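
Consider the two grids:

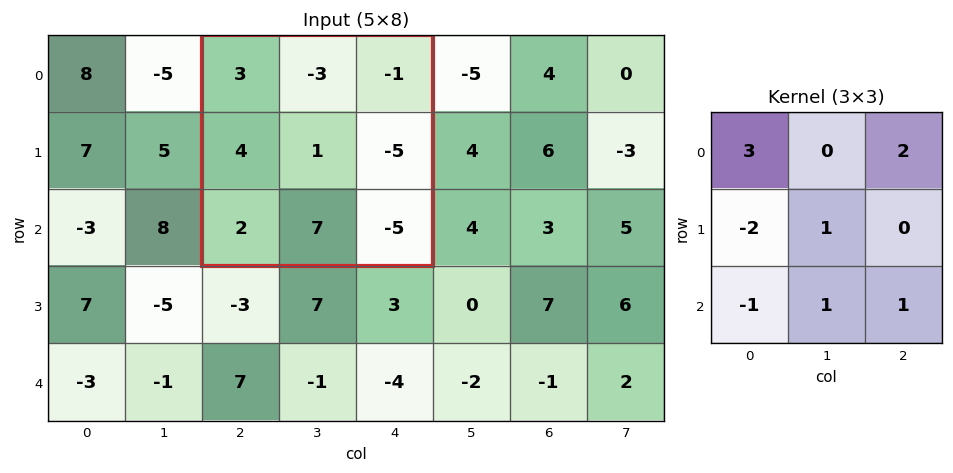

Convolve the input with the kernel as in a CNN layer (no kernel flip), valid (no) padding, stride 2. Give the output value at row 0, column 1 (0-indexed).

The receptive field on the input at this output position is [3 -3 -1 / 4 1 -5 / 2 7 -5]. Elementwise product with the kernel and sum: 3·3 + -1·2 + 4·-2 + 1·1 + 2·-1 + 7·1 + -5·1.

0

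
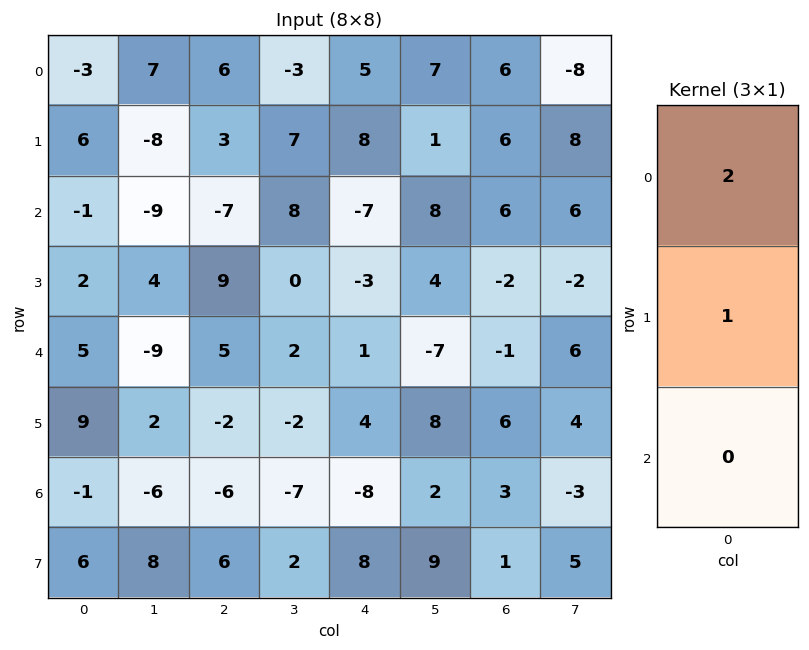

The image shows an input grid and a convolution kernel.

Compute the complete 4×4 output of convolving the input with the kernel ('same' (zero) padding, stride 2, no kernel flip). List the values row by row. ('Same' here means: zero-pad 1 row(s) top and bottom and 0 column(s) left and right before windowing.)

Output[0,0]: The receptive field on the zero-padded input at this output position is [0 / -3 / 6]. Elementwise product with the kernel and sum: 0·2 + -3·1.
Output[0,1]: The receptive field on the zero-padded input at this output position is [0 / 6 / 3]. Elementwise product with the kernel and sum: 0·2 + 6·1.

-3 6 5 6
11 -1 9 18
9 23 -5 -5
17 -10 0 15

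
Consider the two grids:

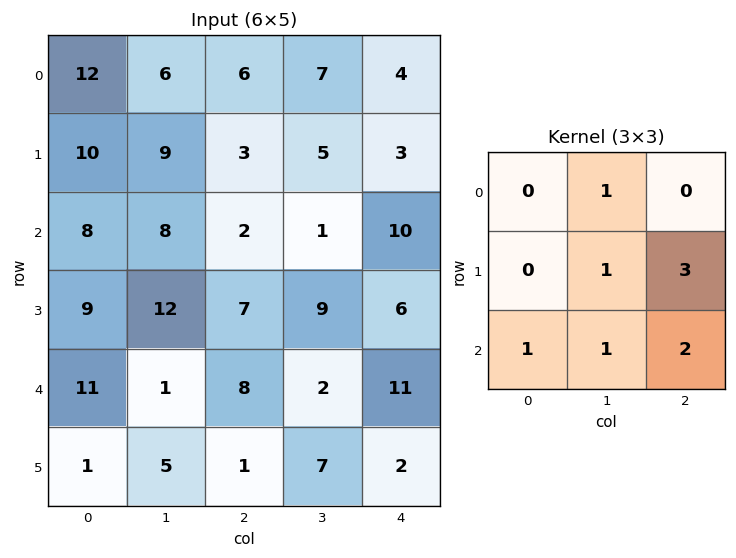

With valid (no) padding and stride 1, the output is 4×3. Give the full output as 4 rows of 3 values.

44 36 44
58 45 64
69 49 60
45 41 56

Output[0,0]: The receptive field on the input at this output position is [12 6 6 / 10 9 3 / 8 8 2]. Elementwise product with the kernel and sum: 6·1 + 9·1 + 3·3 + 8·1 + 8·1 + 2·2.
Output[0,1]: The receptive field on the input at this output position is [6 6 7 / 9 3 5 / 8 2 1]. Elementwise product with the kernel and sum: 6·1 + 3·1 + 5·3 + 8·1 + 2·1 + 1·2.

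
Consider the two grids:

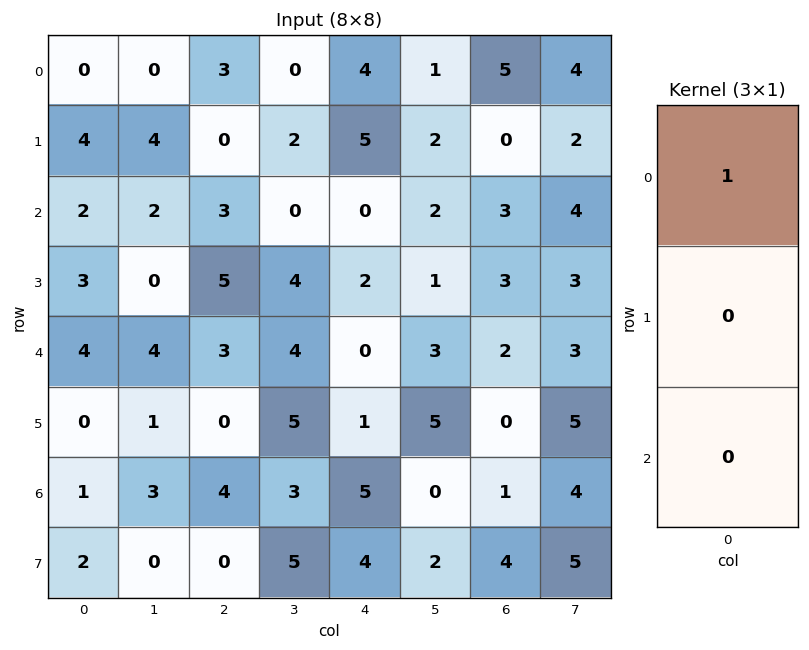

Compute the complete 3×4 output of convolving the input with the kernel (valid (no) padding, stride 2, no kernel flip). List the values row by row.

Output[0,0]: The receptive field on the input at this output position is [0 / 4 / 2]. Elementwise product with the kernel and sum: 0·1.
Output[0,1]: The receptive field on the input at this output position is [3 / 0 / 3]. Elementwise product with the kernel and sum: 3·1.

0 3 4 5
2 3 0 3
4 3 0 2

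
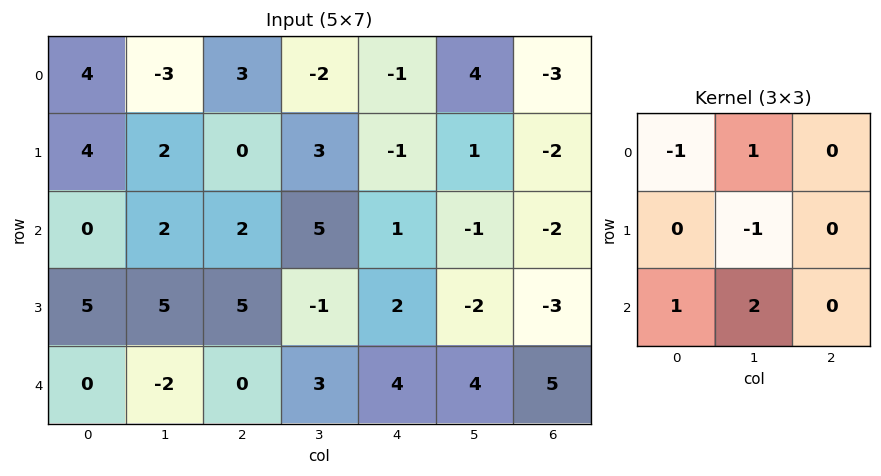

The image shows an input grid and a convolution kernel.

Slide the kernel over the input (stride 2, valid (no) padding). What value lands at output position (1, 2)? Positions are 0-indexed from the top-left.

12

The receptive field on the input at this output position is [1 -1 -2 / 2 -2 -3 / 4 4 5]. Elementwise product with the kernel and sum: 1·-1 + -1·1 + -2·-1 + 4·1 + 4·2.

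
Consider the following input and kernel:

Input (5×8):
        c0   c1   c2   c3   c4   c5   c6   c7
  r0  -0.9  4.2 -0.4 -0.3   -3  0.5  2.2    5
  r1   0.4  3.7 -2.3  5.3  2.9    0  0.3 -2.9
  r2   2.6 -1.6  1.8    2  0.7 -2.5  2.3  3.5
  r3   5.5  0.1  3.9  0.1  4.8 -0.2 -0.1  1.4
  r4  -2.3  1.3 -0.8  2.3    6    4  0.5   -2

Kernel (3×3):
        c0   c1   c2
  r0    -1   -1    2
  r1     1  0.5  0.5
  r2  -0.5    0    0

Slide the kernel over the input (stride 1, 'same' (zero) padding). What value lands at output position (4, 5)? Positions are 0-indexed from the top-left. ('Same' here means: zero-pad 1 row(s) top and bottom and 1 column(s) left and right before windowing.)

3.45

The receptive field on the zero-padded input at this output position is [4.8 -0.2 -0.1 / 6 4 0.5 / 0 0 0]. Elementwise product with the kernel and sum: 4.8·-1 + -0.2·-1 + -0.1·2 + 6·1 + 4·0.5 + 0.5·0.5 + 0·-0.5.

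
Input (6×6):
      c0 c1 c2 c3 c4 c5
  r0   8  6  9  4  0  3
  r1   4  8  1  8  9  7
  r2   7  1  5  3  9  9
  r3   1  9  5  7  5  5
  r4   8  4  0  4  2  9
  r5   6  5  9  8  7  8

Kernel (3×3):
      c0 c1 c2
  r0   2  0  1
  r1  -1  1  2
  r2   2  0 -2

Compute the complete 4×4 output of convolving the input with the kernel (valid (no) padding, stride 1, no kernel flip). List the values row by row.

35 21 35 14
5 38 27 51
53 15 27 13
-3 23 27 35

Output[0,0]: The receptive field on the input at this output position is [8 6 9 / 4 8 1 / 7 1 5]. Elementwise product with the kernel and sum: 8·2 + 9·1 + 4·-1 + 8·1 + 1·2 + 7·2 + 5·-2.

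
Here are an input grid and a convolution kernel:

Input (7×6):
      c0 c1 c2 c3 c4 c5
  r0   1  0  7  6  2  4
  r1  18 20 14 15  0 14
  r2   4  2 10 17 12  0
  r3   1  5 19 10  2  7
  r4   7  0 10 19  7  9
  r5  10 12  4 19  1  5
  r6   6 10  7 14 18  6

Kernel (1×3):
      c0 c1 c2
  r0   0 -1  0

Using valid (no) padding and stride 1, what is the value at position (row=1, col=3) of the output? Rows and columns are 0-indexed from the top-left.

0

The receptive field on the input at this output position is [15 0 14]. Elementwise product with the kernel and sum: 0·-1.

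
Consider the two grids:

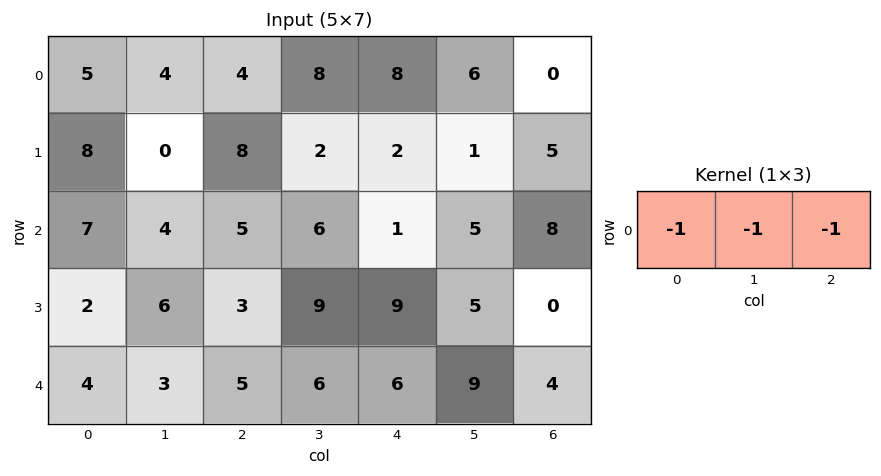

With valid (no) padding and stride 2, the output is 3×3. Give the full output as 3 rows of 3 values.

-13 -20 -14
-16 -12 -14
-12 -17 -19

Output[0,0]: The receptive field on the input at this output position is [5 4 4]. Elementwise product with the kernel and sum: 5·-1 + 4·-1 + 4·-1.
Output[0,1]: The receptive field on the input at this output position is [4 8 8]. Elementwise product with the kernel and sum: 4·-1 + 8·-1 + 8·-1.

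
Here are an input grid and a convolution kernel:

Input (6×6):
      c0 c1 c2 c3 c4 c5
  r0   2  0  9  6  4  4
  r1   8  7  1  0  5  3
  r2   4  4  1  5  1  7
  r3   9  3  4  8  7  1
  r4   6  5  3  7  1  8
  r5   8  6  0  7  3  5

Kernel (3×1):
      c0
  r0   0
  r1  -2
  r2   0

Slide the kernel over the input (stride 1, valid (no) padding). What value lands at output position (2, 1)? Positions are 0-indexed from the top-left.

The receptive field on the input at this output position is [4 / 3 / 5]. Elementwise product with the kernel and sum: 3·-2.

-6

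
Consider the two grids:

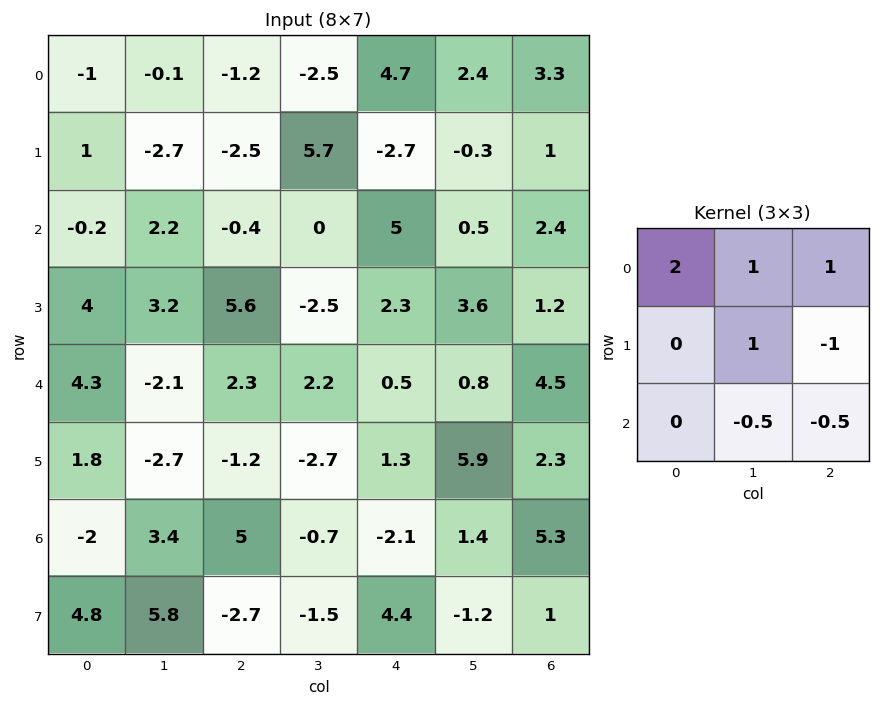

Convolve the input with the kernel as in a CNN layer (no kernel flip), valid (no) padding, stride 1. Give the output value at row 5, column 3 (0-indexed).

-3.3

The receptive field on the input at this output position is [-2.7 1.3 5.9 / -0.7 -2.1 1.4 / -1.5 4.4 -1.2]. Elementwise product with the kernel and sum: -2.7·2 + 1.3·1 + 5.9·1 + -2.1·1 + 1.4·-1 + 4.4·-0.5 + -1.2·-0.5.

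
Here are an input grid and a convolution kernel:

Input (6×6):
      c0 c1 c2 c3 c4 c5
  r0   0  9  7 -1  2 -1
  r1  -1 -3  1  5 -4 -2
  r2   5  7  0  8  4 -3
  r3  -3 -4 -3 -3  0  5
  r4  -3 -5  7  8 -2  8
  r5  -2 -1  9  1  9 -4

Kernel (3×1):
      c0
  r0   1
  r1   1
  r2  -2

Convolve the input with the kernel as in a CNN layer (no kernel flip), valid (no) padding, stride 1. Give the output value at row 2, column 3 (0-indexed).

-11

The receptive field on the input at this output position is [8 / -3 / 8]. Elementwise product with the kernel and sum: 8·1 + -3·1 + 8·-2.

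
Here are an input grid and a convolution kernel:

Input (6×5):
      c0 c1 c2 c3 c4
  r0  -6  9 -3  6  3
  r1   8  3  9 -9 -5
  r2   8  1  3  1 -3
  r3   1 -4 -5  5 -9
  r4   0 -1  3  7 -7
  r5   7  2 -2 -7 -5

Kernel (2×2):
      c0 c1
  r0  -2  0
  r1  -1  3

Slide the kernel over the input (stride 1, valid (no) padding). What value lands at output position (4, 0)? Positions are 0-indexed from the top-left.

-1

The receptive field on the input at this output position is [0 -1 / 7 2]. Elementwise product with the kernel and sum: 0·-2 + 7·-1 + 2·3.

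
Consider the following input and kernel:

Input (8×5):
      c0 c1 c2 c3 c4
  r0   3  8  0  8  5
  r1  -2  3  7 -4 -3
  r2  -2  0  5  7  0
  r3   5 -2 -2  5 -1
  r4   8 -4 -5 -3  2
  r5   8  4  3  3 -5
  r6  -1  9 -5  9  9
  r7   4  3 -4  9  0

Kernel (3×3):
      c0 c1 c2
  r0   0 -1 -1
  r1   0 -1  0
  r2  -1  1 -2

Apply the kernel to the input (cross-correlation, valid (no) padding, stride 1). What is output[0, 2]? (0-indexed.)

The receptive field on the input at this output position is [0 8 5 / 7 -4 -3 / 5 7 0]. Elementwise product with the kernel and sum: 8·-1 + 5·-1 + -4·-1 + 5·-1 + 7·1 + 0·-2.

-7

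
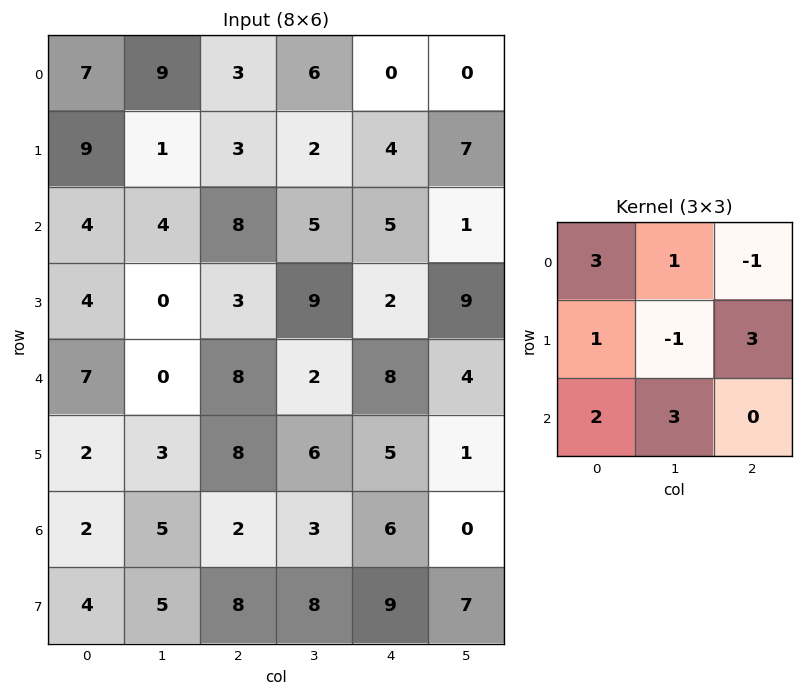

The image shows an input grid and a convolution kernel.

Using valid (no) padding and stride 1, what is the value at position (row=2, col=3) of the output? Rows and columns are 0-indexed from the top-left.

81

The receptive field on the input at this output position is [5 5 1 / 9 2 9 / 2 8 4]. Elementwise product with the kernel and sum: 5·3 + 5·1 + 1·-1 + 9·1 + 2·-1 + 9·3 + 2·2 + 8·3.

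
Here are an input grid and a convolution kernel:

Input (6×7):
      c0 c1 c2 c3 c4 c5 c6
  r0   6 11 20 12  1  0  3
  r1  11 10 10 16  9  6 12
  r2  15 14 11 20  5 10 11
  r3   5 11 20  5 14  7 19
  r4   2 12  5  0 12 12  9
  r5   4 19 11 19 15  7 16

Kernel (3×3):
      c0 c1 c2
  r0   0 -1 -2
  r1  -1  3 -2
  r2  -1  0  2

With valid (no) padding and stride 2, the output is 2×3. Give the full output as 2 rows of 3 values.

Output[0,0]: The receptive field on the input at this output position is [6 11 20 / 11 10 10 / 15 14 11]. Elementwise product with the kernel and sum: 11·-1 + 20·-2 + 11·-1 + 10·3 + 10·-2 + 15·-1 + 11·2.
Output[0,1]: The receptive field on the input at this output position is [20 12 1 / 10 16 9 / 11 20 5]. Elementwise product with the kernel and sum: 12·-1 + 1·-2 + 10·-1 + 16·3 + 9·-2 + 11·-1 + 5·2.

-45 5 -4
-40 -44 -57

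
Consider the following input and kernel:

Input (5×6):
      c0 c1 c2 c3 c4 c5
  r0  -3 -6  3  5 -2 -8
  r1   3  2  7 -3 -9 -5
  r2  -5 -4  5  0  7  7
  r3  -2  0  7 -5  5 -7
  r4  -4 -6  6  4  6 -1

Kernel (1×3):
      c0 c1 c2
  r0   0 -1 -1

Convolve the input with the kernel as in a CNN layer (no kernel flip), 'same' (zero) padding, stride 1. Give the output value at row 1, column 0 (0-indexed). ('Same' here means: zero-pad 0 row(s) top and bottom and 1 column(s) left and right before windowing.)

-5

The receptive field on the zero-padded input at this output position is [0 3 2]. Elementwise product with the kernel and sum: 3·-1 + 2·-1.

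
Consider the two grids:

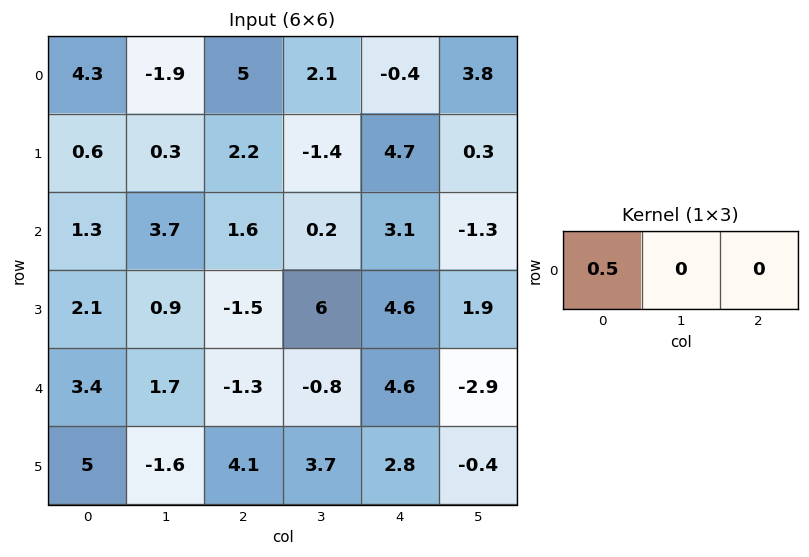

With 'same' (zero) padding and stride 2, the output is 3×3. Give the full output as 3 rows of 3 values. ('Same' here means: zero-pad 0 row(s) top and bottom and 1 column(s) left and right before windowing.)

0 -0.95 1.05
0 1.85 0.1
0 0.85 -0.4

Output[0,0]: The receptive field on the zero-padded input at this output position is [0 4.3 -1.9]. Elementwise product with the kernel and sum: 0·0.5.
Output[0,1]: The receptive field on the zero-padded input at this output position is [-1.9 5 2.1]. Elementwise product with the kernel and sum: -1.9·0.5.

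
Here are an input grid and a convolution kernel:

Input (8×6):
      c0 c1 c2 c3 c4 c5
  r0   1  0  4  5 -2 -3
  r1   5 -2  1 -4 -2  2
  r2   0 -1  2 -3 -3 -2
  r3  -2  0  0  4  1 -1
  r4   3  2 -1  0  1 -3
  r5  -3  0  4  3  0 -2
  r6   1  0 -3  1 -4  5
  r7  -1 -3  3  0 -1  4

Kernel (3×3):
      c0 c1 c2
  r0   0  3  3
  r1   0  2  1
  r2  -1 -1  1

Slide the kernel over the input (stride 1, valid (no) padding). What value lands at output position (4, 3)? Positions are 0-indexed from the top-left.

0

The receptive field on the input at this output position is [0 1 -3 / 3 0 -2 / 1 -4 5]. Elementwise product with the kernel and sum: 1·3 + -3·3 + 0·2 + -2·1 + 1·-1 + -4·-1 + 5·1.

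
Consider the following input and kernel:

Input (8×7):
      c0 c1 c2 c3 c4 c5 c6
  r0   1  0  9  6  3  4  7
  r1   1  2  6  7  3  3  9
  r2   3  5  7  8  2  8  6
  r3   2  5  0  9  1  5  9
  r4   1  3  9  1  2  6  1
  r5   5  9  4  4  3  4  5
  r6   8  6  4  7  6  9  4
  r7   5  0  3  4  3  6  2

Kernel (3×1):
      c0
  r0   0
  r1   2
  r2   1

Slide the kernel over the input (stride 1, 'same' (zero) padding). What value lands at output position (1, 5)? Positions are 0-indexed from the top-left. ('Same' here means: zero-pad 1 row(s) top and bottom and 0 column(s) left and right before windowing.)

14

The receptive field on the zero-padded input at this output position is [4 / 3 / 8]. Elementwise product with the kernel and sum: 3·2 + 8·1.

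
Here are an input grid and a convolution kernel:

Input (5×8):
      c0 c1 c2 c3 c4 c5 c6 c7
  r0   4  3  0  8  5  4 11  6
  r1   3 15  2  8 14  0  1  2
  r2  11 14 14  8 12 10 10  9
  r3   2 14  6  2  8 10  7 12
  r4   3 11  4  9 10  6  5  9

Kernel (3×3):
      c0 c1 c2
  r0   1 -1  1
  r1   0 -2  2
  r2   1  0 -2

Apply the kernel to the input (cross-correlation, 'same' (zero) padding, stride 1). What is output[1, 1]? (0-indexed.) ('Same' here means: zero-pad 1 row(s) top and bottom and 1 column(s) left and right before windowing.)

-42

The receptive field on the zero-padded input at this output position is [4 3 0 / 3 15 2 / 11 14 14]. Elementwise product with the kernel and sum: 4·1 + 3·-1 + 0·1 + 15·-2 + 2·2 + 11·1 + 14·-2.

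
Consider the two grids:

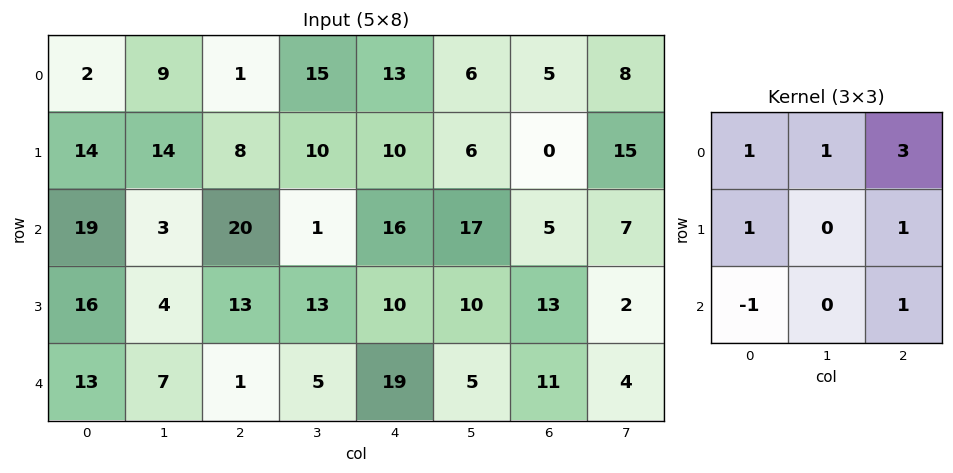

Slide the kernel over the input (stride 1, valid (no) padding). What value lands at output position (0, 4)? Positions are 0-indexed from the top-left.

33

The receptive field on the input at this output position is [13 6 5 / 10 6 0 / 16 17 5]. Elementwise product with the kernel and sum: 13·1 + 6·1 + 5·3 + 10·1 + 0·1 + 16·-1 + 5·1.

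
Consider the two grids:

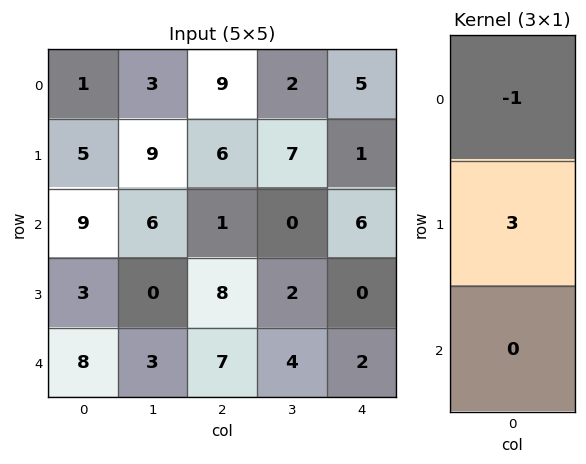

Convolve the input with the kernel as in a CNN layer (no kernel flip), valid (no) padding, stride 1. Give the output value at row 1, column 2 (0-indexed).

-3

The receptive field on the input at this output position is [6 / 1 / 8]. Elementwise product with the kernel and sum: 6·-1 + 1·3.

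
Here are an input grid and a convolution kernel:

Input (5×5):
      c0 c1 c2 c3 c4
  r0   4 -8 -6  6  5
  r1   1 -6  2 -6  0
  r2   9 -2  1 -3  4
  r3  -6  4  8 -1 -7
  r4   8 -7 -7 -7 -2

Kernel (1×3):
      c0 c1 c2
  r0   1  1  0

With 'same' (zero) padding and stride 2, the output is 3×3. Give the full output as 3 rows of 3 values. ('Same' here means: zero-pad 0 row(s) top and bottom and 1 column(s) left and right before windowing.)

4 -14 11
9 -1 1
8 -14 -9

Output[0,0]: The receptive field on the zero-padded input at this output position is [0 4 -8]. Elementwise product with the kernel and sum: 0·1 + 4·1.
Output[0,1]: The receptive field on the zero-padded input at this output position is [-8 -6 6]. Elementwise product with the kernel and sum: -8·1 + -6·1.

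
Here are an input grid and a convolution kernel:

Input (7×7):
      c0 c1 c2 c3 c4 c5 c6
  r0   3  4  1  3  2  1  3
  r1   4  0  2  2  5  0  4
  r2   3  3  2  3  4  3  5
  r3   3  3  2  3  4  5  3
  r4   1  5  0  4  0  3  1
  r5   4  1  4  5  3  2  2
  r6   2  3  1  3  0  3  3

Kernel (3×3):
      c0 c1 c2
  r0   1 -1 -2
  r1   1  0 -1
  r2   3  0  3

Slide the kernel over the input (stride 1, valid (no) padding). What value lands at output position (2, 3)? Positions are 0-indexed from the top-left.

The receptive field on the input at this output position is [3 4 3 / 3 4 5 / 4 0 3]. Elementwise product with the kernel and sum: 3·1 + 4·-1 + 3·-2 + 3·1 + 5·-1 + 4·3 + 3·3.

12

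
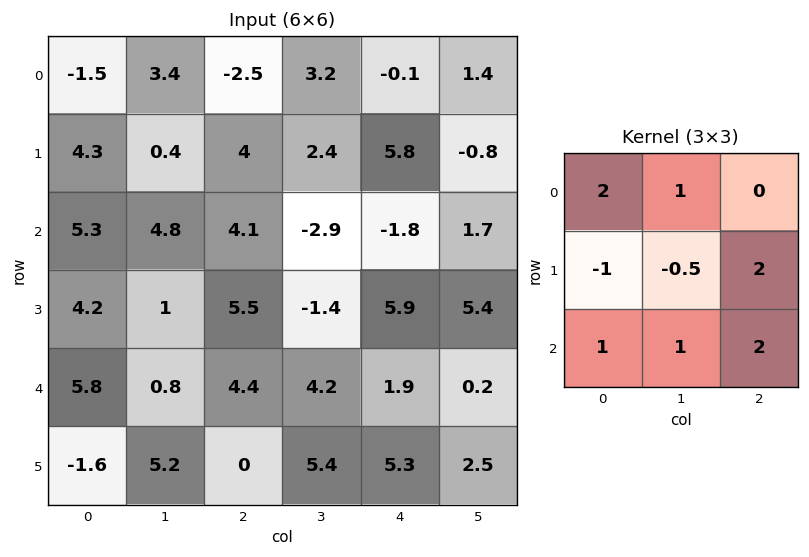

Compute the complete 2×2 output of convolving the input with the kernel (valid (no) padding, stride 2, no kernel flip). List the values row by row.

22.2 2.2
37.1 24.7

Output[0,0]: The receptive field on the input at this output position is [-1.5 3.4 -2.5 / 4.3 0.4 4 / 5.3 4.8 4.1]. Elementwise product with the kernel and sum: -1.5·2 + 3.4·1 + 4.3·-1 + 0.4·-0.5 + 4·2 + 5.3·1 + 4.8·1 + 4.1·2.
Output[0,1]: The receptive field on the input at this output position is [-2.5 3.2 -0.1 / 4 2.4 5.8 / 4.1 -2.9 -1.8]. Elementwise product with the kernel and sum: -2.5·2 + 3.2·1 + 4·-1 + 2.4·-0.5 + 5.8·2 + 4.1·1 + -2.9·1 + -1.8·2.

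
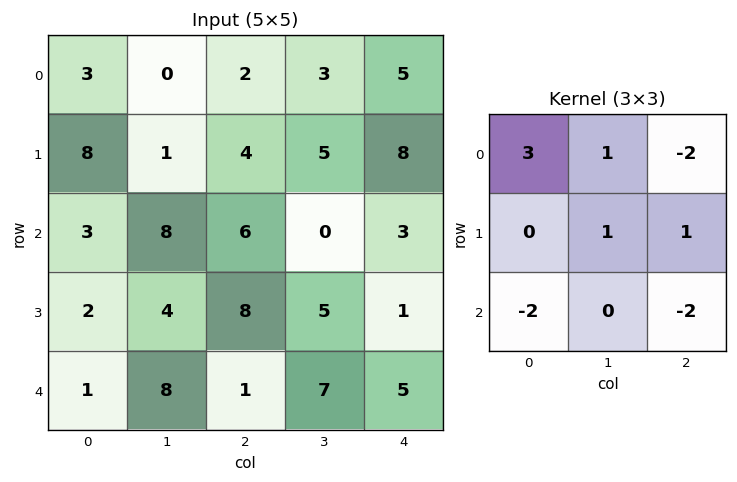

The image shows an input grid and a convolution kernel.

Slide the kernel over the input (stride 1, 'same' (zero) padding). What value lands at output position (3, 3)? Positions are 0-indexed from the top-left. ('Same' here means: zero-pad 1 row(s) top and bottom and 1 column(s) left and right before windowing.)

6

The receptive field on the zero-padded input at this output position is [6 0 3 / 8 5 1 / 1 7 5]. Elementwise product with the kernel and sum: 6·3 + 0·1 + 3·-2 + 5·1 + 1·1 + 1·-2 + 5·-2.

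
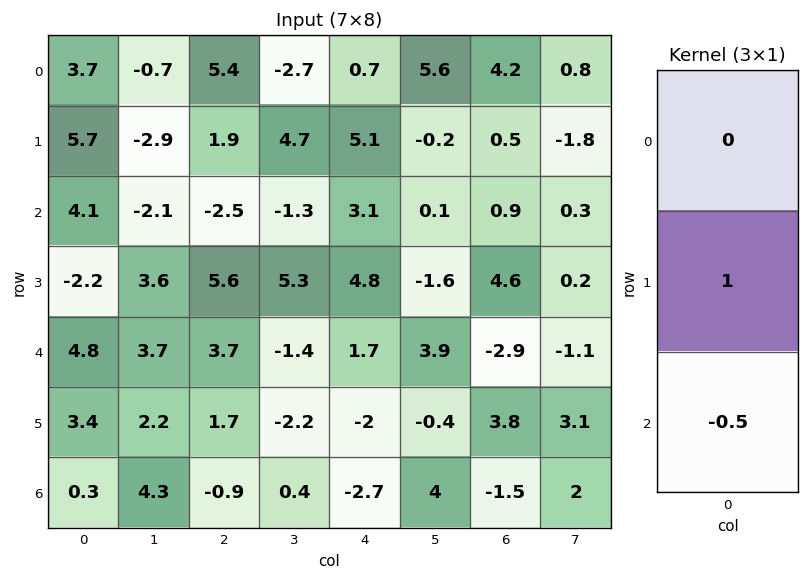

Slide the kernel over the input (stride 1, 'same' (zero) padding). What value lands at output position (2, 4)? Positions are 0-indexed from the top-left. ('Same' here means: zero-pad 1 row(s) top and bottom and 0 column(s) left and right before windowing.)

0.7

The receptive field on the zero-padded input at this output position is [5.1 / 3.1 / 4.8]. Elementwise product with the kernel and sum: 3.1·1 + 4.8·-0.5.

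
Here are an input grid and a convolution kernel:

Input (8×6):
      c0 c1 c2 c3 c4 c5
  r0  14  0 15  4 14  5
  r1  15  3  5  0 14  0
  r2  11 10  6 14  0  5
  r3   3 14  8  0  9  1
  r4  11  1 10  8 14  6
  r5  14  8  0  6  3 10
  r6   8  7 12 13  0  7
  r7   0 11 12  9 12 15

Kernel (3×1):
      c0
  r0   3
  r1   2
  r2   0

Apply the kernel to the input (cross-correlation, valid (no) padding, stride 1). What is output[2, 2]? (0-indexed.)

The receptive field on the input at this output position is [6 / 8 / 10]. Elementwise product with the kernel and sum: 6·3 + 8·2.

34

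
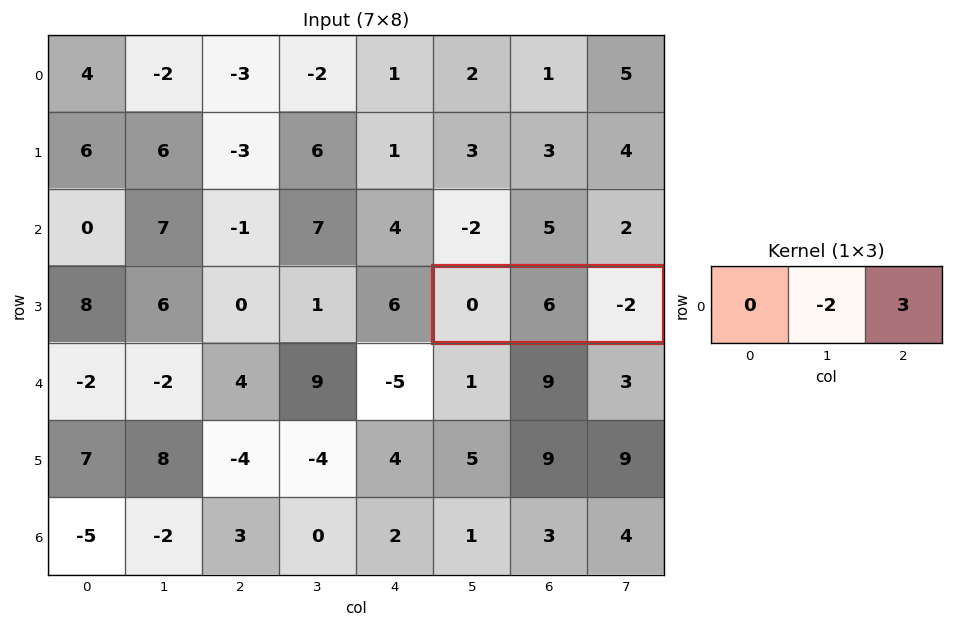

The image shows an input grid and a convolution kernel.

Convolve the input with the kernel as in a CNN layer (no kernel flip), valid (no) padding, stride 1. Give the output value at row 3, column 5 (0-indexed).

The receptive field on the input at this output position is [0 6 -2]. Elementwise product with the kernel and sum: 6·-2 + -2·3.

-18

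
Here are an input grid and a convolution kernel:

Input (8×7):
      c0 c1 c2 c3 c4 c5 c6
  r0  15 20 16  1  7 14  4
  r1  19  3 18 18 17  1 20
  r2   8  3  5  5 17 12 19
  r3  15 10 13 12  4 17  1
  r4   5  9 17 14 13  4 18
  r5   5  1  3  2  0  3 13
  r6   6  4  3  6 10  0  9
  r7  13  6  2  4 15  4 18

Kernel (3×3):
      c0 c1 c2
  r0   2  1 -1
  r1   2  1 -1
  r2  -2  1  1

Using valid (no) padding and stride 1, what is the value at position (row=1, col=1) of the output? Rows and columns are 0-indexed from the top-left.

17

The receptive field on the input at this output position is [3 18 18 / 3 5 5 / 10 13 12]. Elementwise product with the kernel and sum: 3·2 + 18·1 + 18·-1 + 3·2 + 5·1 + 5·-1 + 10·-2 + 13·1 + 12·1.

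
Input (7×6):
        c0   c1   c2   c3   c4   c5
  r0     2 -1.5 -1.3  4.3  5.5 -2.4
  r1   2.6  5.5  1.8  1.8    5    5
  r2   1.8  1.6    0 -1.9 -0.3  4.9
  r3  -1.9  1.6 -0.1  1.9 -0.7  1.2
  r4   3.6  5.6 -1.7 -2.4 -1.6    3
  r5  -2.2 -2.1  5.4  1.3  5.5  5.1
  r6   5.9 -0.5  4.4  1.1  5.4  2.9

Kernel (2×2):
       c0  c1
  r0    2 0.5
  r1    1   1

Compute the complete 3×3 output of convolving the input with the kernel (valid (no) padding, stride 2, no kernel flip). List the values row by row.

Output[0,0]: The receptive field on the input at this output position is [2 -1.5 / 2.6 5.5]. Elementwise product with the kernel and sum: 2·2 + -1.5·0.5 + 2.6·1 + 5.5·1.

11.35 3.15 19.8
4.1 0.85 2.35
5.7 2.1 8.9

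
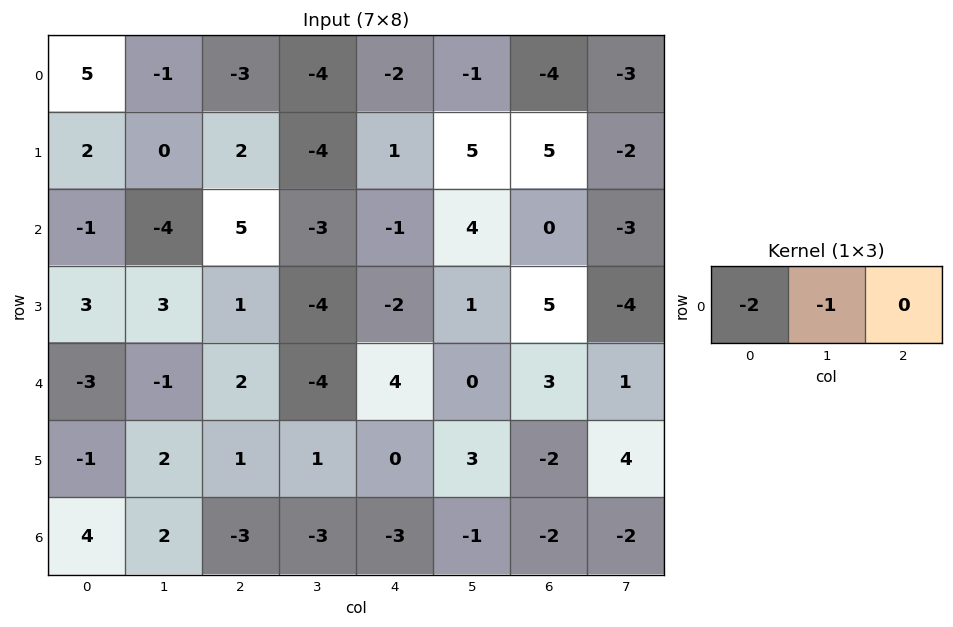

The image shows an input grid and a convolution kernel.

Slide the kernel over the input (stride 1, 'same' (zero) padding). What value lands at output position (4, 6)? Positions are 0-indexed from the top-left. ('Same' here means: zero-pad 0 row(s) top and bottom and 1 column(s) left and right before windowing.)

-3

The receptive field on the zero-padded input at this output position is [0 3 1]. Elementwise product with the kernel and sum: 0·-2 + 3·-1.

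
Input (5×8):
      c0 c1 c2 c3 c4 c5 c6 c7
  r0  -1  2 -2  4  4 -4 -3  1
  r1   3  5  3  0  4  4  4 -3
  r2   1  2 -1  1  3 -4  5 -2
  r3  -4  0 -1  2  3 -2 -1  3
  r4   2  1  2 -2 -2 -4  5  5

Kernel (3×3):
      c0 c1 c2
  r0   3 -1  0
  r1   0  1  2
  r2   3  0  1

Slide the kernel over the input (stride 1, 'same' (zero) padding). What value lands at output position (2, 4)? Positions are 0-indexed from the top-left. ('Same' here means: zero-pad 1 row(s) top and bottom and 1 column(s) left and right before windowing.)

-5

The receptive field on the zero-padded input at this output position is [0 4 4 / 1 3 -4 / 2 3 -2]. Elementwise product with the kernel and sum: 0·3 + 4·-1 + 3·1 + -4·2 + 2·3 + -2·1.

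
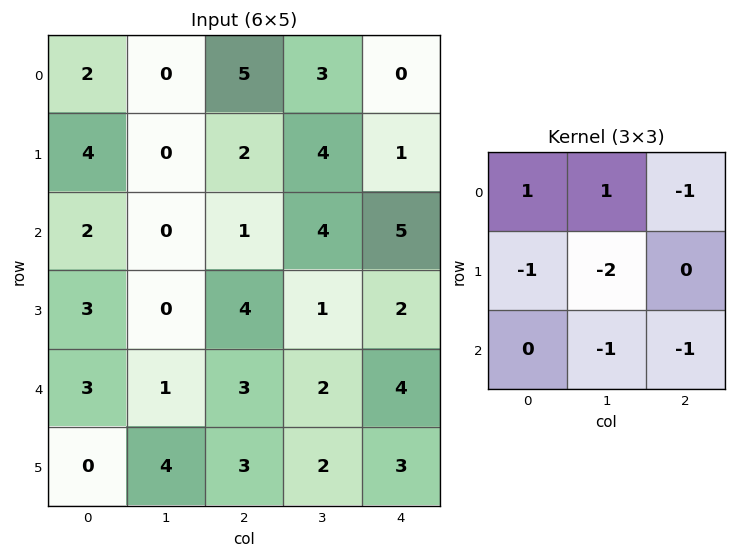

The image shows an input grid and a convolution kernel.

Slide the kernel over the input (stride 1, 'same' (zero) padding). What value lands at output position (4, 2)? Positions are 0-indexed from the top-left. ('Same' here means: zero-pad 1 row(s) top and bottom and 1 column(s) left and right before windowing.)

-9

The receptive field on the zero-padded input at this output position is [0 4 1 / 1 3 2 / 4 3 2]. Elementwise product with the kernel and sum: 0·1 + 4·1 + 1·-1 + 1·-1 + 3·-2 + 3·-1 + 2·-1.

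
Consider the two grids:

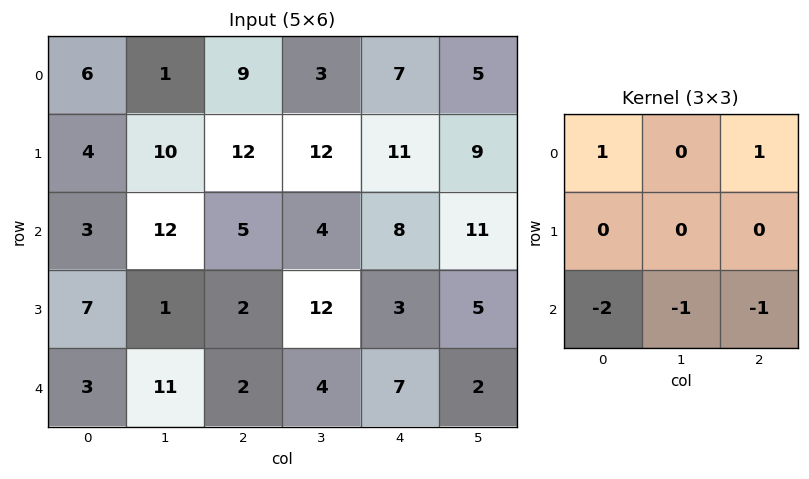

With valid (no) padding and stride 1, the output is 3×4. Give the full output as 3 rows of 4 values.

Output[0,0]: The receptive field on the input at this output position is [6 1 9 / 4 10 12 / 3 12 5]. Elementwise product with the kernel and sum: 6·1 + 9·1 + 3·-2 + 12·-1 + 5·-1.

-8 -29 -6 -19
-1 6 4 -11
-11 -12 -2 -2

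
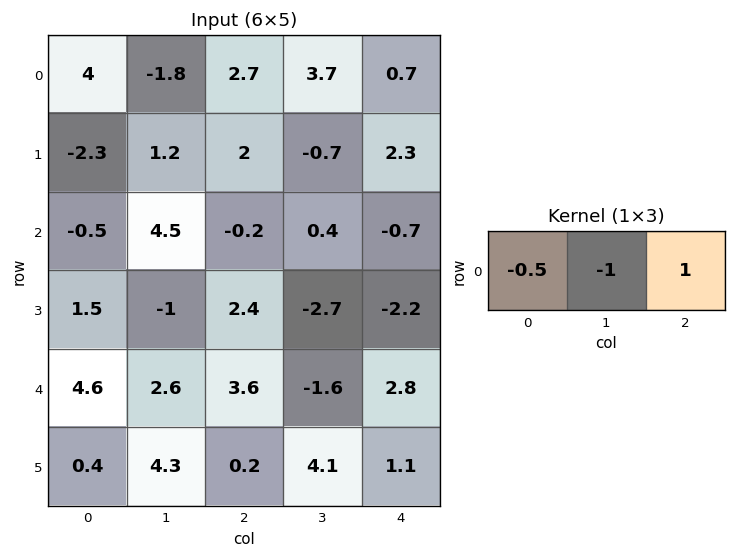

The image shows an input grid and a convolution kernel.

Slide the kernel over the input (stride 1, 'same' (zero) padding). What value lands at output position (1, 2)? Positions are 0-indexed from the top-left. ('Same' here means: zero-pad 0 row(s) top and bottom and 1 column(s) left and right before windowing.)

-3.3

The receptive field on the zero-padded input at this output position is [1.2 2 -0.7]. Elementwise product with the kernel and sum: 1.2·-0.5 + 2·-1 + -0.7·1.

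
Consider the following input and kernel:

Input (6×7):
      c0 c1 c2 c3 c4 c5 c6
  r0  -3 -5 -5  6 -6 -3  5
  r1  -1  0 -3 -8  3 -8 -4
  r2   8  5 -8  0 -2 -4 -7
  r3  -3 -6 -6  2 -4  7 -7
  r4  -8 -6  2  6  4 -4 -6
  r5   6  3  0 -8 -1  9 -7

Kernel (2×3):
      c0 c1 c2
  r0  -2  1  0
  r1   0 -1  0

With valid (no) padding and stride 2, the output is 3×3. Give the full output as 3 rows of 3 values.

1 24 17
-5 14 -7
7 10 -21

Output[0,0]: The receptive field on the input at this output position is [-3 -5 -5 / -1 0 -3]. Elementwise product with the kernel and sum: -3·-2 + -5·1 + 0·-1.
Output[0,1]: The receptive field on the input at this output position is [-5 6 -6 / -3 -8 3]. Elementwise product with the kernel and sum: -5·-2 + 6·1 + -8·-1.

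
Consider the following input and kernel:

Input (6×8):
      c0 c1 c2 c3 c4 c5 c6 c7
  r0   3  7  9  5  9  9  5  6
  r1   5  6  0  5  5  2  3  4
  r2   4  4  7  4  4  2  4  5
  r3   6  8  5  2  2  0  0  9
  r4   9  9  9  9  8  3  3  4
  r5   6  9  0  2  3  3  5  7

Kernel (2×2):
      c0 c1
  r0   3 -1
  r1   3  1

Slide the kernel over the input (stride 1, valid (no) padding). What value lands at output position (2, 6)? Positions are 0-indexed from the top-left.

16

The receptive field on the input at this output position is [4 5 / 0 9]. Elementwise product with the kernel and sum: 4·3 + 5·-1 + 0·3 + 9·1.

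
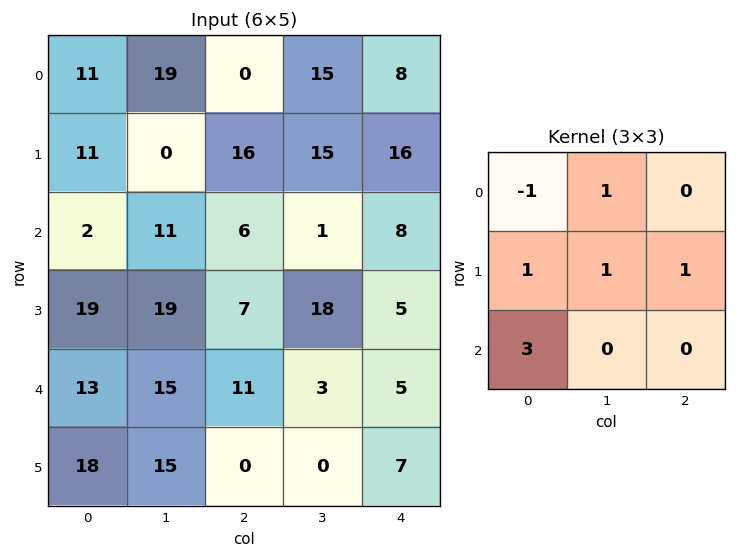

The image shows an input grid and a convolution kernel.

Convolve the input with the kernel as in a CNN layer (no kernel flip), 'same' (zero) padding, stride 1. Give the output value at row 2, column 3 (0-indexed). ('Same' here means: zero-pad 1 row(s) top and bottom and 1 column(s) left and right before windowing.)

The receptive field on the zero-padded input at this output position is [16 15 16 / 6 1 8 / 7 18 5]. Elementwise product with the kernel and sum: 16·-1 + 15·1 + 6·1 + 1·1 + 8·1 + 7·3.

35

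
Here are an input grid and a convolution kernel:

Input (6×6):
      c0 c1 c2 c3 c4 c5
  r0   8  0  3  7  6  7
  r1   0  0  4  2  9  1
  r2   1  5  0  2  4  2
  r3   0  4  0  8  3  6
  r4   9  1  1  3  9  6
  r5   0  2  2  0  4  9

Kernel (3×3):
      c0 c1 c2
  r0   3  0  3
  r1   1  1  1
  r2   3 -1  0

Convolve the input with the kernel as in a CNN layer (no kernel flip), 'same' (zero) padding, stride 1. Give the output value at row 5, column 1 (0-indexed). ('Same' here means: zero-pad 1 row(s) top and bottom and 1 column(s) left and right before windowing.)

34

The receptive field on the zero-padded input at this output position is [9 1 1 / 0 2 2 / 0 0 0]. Elementwise product with the kernel and sum: 9·3 + 1·3 + 0·1 + 2·1 + 2·1 + 0·3 + 0·-1.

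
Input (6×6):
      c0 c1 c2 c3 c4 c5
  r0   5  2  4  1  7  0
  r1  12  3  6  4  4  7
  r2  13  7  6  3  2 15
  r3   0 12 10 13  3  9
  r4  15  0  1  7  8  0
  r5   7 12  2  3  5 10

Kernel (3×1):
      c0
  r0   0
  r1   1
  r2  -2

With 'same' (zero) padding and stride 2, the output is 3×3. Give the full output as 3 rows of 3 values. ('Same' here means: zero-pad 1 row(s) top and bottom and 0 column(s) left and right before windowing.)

Output[0,0]: The receptive field on the zero-padded input at this output position is [0 / 5 / 12]. Elementwise product with the kernel and sum: 5·1 + 12·-2.
Output[0,1]: The receptive field on the zero-padded input at this output position is [0 / 4 / 6]. Elementwise product with the kernel and sum: 4·1 + 6·-2.

-19 -8 -1
13 -14 -4
1 -3 -2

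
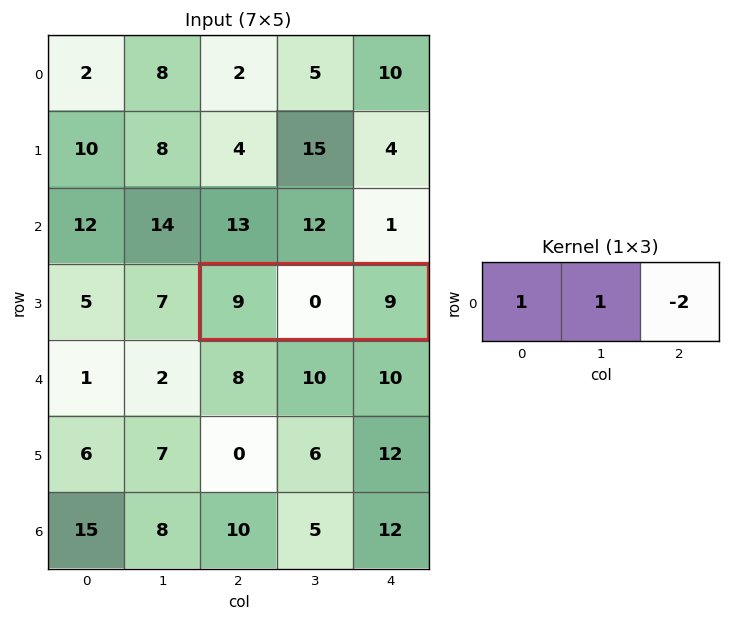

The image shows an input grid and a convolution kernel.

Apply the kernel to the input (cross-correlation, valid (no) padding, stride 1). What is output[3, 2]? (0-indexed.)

-9

The receptive field on the input at this output position is [9 0 9]. Elementwise product with the kernel and sum: 9·1 + 0·1 + 9·-2.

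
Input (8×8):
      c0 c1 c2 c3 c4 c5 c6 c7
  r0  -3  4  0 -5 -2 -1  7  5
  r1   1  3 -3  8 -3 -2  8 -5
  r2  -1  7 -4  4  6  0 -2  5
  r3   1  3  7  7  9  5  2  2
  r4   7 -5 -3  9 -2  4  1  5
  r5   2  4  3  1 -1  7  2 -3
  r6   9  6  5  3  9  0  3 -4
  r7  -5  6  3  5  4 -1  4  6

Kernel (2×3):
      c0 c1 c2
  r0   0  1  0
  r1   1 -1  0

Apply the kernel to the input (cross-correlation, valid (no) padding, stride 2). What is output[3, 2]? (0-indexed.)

The receptive field on the input at this output position is [9 0 3 / 4 -1 4]. Elementwise product with the kernel and sum: 0·1 + 4·1 + -1·-1.

5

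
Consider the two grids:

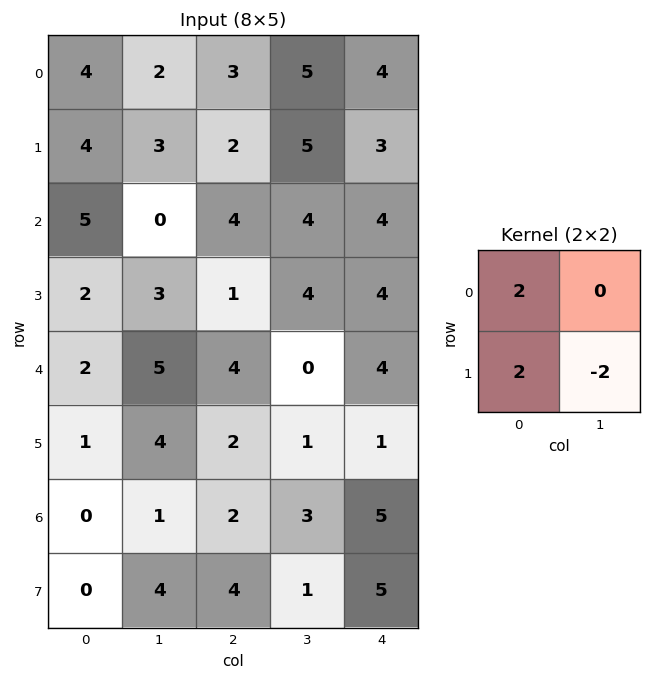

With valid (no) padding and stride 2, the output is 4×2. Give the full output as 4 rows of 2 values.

Output[0,0]: The receptive field on the input at this output position is [4 2 / 4 3]. Elementwise product with the kernel and sum: 4·2 + 4·2 + 3·-2.

10 0
8 2
-2 10
-8 10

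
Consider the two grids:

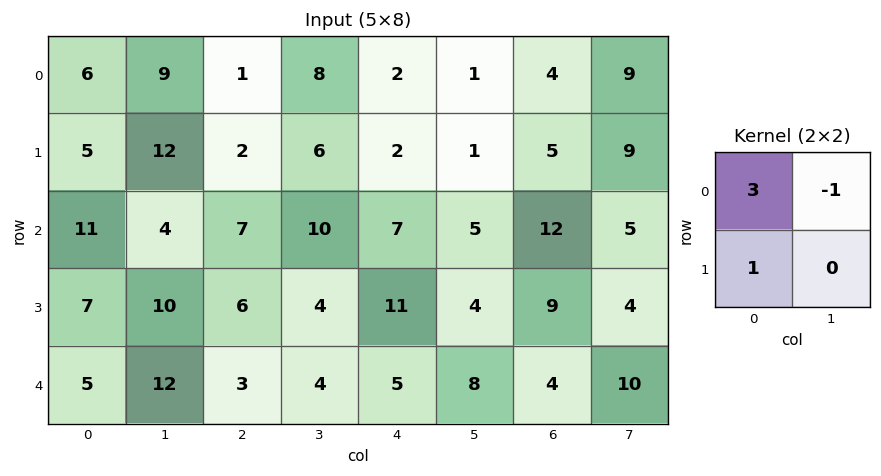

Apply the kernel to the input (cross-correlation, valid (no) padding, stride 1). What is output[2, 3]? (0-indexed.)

The receptive field on the input at this output position is [10 7 / 4 11]. Elementwise product with the kernel and sum: 10·3 + 7·-1 + 4·1.

27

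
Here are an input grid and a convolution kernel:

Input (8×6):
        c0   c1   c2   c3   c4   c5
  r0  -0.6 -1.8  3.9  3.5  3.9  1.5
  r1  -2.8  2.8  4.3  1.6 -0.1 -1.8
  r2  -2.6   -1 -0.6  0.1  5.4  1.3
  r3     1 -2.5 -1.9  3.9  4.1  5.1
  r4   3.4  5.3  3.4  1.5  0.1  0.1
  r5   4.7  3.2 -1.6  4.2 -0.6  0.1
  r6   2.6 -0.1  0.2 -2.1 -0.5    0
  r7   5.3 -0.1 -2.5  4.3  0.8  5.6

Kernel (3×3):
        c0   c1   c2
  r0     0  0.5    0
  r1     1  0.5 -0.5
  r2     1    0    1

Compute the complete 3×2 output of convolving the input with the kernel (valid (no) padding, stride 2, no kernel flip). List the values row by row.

-7.65 11.7
7 1.55
12.55 1.25

Output[0,0]: The receptive field on the input at this output position is [-0.6 -1.8 3.9 / -2.8 2.8 4.3 / -2.6 -1 -0.6]. Elementwise product with the kernel and sum: -1.8·0.5 + -2.8·1 + 2.8·0.5 + 4.3·-0.5 + -2.6·1 + -0.6·1.
Output[0,1]: The receptive field on the input at this output position is [3.9 3.5 3.9 / 4.3 1.6 -0.1 / -0.6 0.1 5.4]. Elementwise product with the kernel and sum: 3.5·0.5 + 4.3·1 + 1.6·0.5 + -0.1·-0.5 + -0.6·1 + 5.4·1.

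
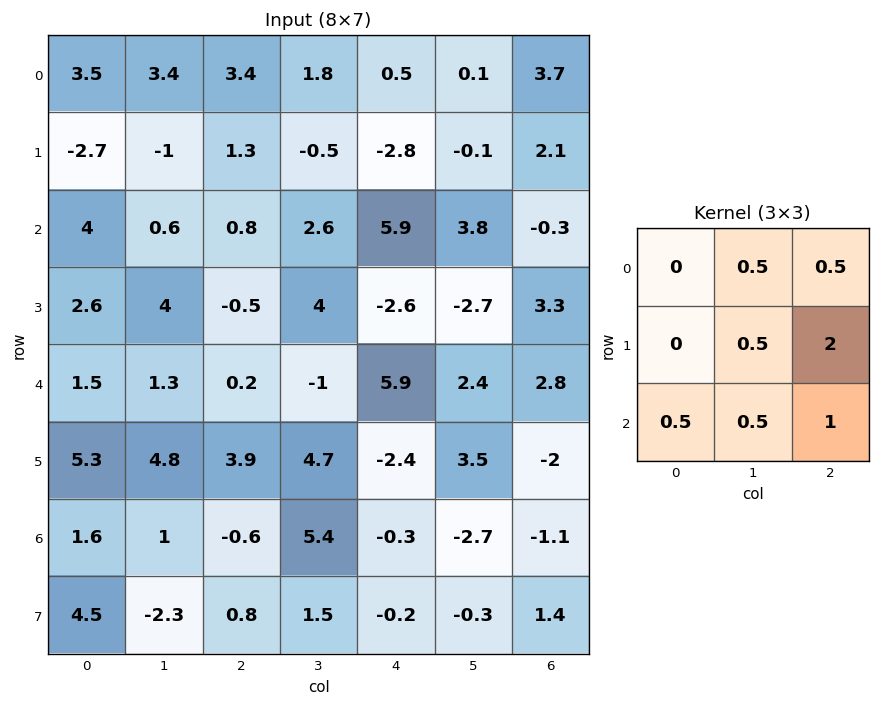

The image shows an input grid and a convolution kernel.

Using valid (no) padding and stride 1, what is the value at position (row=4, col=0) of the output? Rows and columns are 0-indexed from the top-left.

11.65

The receptive field on the input at this output position is [1.5 1.3 0.2 / 5.3 4.8 3.9 / 1.6 1 -0.6]. Elementwise product with the kernel and sum: 1.3·0.5 + 0.2·0.5 + 4.8·0.5 + 3.9·2 + 1.6·0.5 + 1·0.5 + -0.6·1.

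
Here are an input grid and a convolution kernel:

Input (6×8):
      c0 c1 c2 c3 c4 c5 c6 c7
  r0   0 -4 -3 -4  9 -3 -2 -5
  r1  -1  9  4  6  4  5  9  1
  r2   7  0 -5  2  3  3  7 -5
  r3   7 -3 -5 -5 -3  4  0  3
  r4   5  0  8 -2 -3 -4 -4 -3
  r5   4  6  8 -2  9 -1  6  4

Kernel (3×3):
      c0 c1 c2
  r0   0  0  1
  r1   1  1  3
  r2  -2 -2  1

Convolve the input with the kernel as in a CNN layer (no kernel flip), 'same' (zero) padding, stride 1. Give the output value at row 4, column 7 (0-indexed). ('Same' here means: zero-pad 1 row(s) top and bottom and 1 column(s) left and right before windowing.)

The receptive field on the zero-padded input at this output position is [0 3 0 / -4 -3 0 / 6 4 0]. Elementwise product with the kernel and sum: 0·1 + -4·1 + -3·1 + 0·3 + 6·-2 + 4·-2 + 0·1.

-27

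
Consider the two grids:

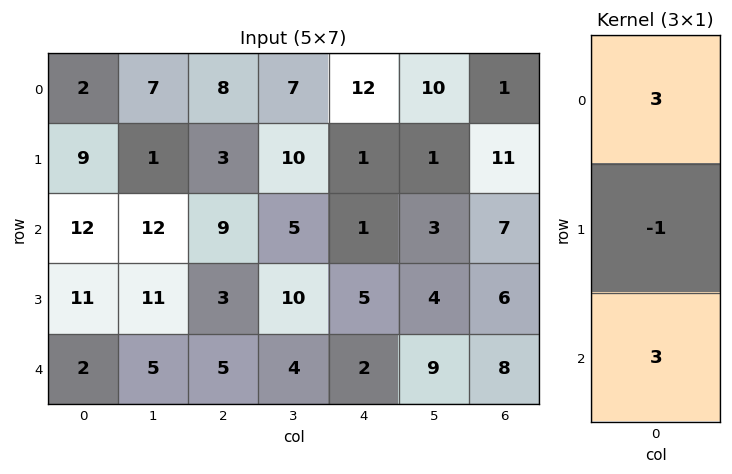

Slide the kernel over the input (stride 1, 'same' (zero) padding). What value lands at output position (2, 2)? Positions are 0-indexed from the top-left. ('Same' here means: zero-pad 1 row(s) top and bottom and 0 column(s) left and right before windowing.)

9

The receptive field on the zero-padded input at this output position is [3 / 9 / 3]. Elementwise product with the kernel and sum: 3·3 + 9·-1 + 3·3.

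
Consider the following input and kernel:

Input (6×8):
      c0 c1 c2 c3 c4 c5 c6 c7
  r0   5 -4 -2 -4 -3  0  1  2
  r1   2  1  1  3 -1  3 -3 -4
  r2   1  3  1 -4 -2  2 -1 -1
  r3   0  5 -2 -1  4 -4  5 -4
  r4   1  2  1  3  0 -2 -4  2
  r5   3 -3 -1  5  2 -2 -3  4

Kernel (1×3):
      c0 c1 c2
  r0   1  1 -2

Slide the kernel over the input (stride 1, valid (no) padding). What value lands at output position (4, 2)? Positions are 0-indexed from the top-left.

4

The receptive field on the input at this output position is [1 3 0]. Elementwise product with the kernel and sum: 1·1 + 3·1 + 0·-2.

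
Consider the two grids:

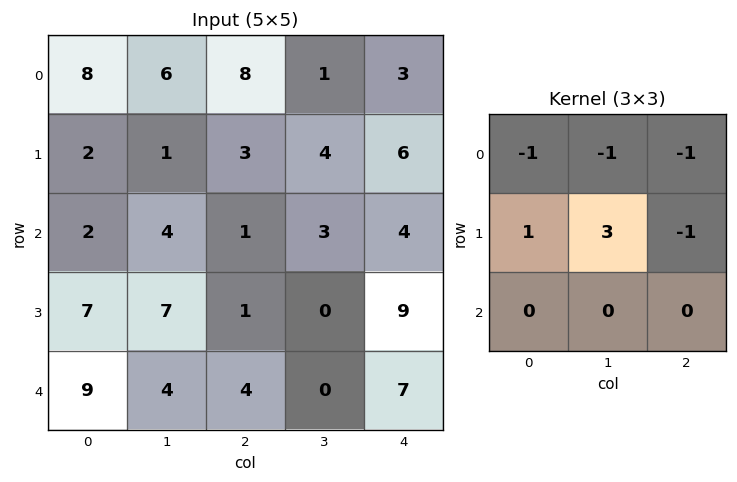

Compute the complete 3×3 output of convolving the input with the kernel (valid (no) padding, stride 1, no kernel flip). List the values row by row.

Output[0,0]: The receptive field on the input at this output position is [8 6 8 / 2 1 3 / 2 4 1]. Elementwise product with the kernel and sum: 8·-1 + 6·-1 + 8·-1 + 2·1 + 1·3 + 3·-1.
Output[0,1]: The receptive field on the input at this output position is [6 8 1 / 1 3 4 / 4 1 3]. Elementwise product with the kernel and sum: 6·-1 + 8·-1 + 1·-1 + 1·1 + 3·3 + 4·-1.

-20 -9 -3
7 -4 -7
20 2 -16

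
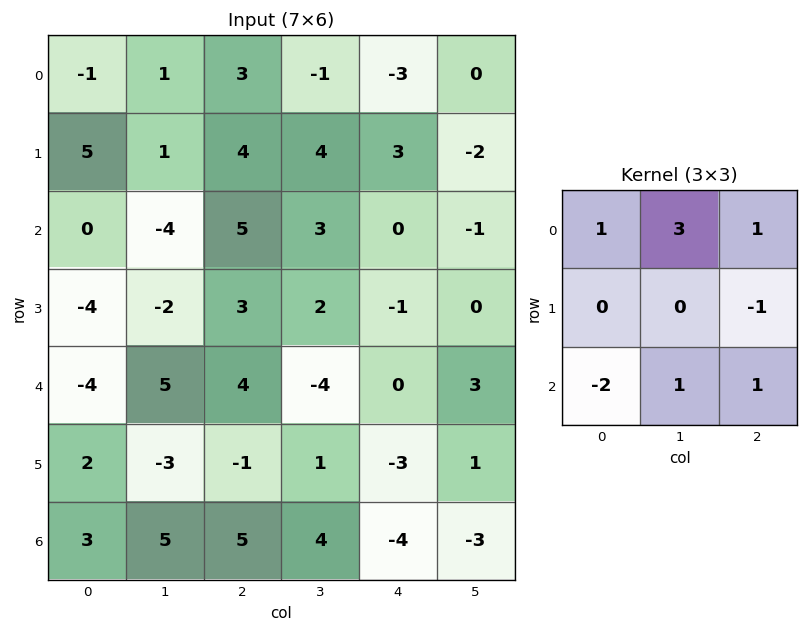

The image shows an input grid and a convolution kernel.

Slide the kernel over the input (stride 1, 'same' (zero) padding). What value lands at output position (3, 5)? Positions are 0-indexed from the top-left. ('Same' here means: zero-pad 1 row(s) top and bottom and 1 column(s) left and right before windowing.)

The receptive field on the zero-padded input at this output position is [0 -1 0 / -1 0 0 / 0 3 0]. Elementwise product with the kernel and sum: 0·1 + -1·3 + 0·1 + 0·-1 + 0·-2 + 3·1 + 0·1.

0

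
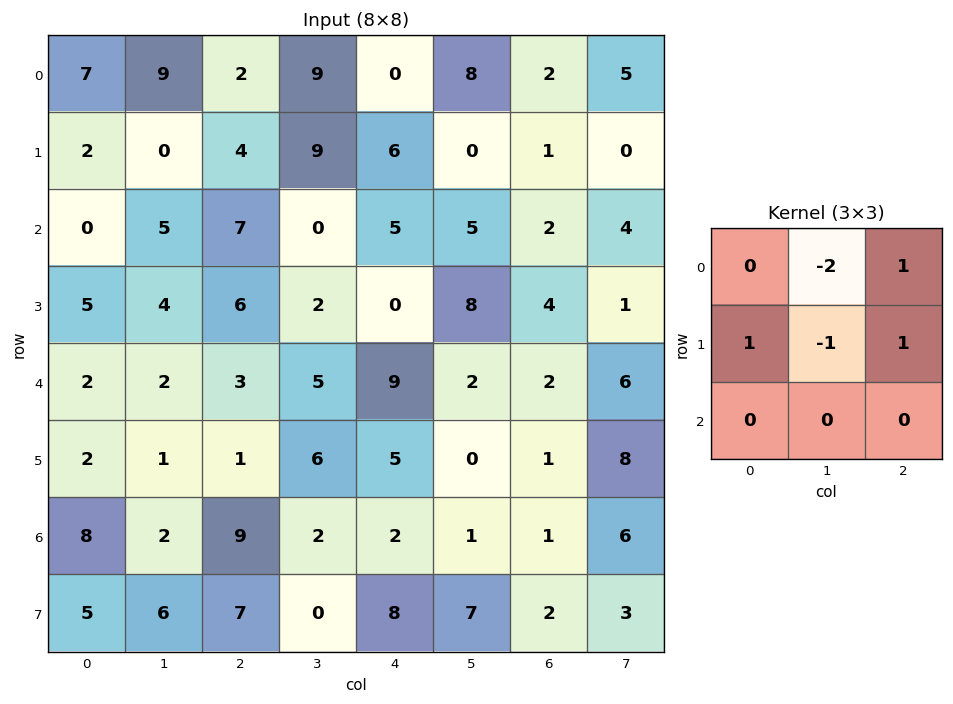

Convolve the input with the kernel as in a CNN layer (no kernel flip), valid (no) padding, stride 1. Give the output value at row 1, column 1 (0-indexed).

The receptive field on the input at this output position is [0 4 9 / 5 7 0 / 4 6 2]. Elementwise product with the kernel and sum: 4·-2 + 9·1 + 5·1 + 7·-1 + 0·1.

-1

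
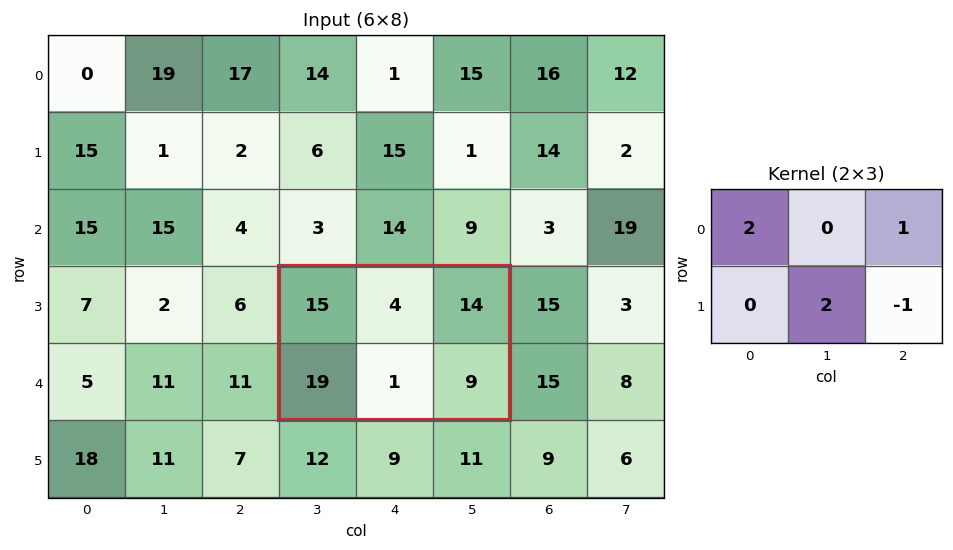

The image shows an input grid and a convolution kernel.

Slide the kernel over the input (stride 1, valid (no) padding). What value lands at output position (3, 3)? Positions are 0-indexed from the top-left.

The receptive field on the input at this output position is [15 4 14 / 19 1 9]. Elementwise product with the kernel and sum: 15·2 + 14·1 + 1·2 + 9·-1.

37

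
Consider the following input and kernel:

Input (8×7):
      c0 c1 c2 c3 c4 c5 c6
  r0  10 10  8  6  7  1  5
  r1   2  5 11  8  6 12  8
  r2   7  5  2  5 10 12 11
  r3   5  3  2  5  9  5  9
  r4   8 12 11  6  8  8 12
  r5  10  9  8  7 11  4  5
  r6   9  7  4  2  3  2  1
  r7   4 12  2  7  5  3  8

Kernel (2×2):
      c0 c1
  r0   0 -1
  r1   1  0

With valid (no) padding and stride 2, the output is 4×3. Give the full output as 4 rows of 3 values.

-8 5 5
0 -3 -3
-2 2 3
-3 0 3

Output[0,0]: The receptive field on the input at this output position is [10 10 / 2 5]. Elementwise product with the kernel and sum: 10·-1 + 2·1.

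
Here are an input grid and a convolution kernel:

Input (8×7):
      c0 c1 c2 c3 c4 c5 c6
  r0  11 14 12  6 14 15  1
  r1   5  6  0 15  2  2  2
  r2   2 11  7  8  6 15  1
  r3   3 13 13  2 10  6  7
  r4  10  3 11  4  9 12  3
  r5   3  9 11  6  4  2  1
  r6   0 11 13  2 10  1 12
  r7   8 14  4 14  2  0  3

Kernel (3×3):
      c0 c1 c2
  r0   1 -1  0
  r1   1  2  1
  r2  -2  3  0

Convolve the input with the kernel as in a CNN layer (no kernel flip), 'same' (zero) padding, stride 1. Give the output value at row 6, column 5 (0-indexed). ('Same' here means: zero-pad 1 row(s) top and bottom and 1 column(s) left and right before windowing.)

22

The receptive field on the zero-padded input at this output position is [4 2 1 / 10 1 12 / 2 0 3]. Elementwise product with the kernel and sum: 4·1 + 2·-1 + 10·1 + 1·2 + 12·1 + 2·-2 + 0·3.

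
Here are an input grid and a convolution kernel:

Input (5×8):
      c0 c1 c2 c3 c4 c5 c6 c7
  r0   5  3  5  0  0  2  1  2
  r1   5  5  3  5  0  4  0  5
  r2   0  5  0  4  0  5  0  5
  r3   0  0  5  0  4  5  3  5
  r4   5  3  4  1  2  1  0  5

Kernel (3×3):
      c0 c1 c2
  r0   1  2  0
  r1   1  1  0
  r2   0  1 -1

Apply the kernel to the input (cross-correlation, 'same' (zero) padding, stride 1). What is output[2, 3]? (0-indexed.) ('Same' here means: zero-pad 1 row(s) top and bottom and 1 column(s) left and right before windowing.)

The receptive field on the zero-padded input at this output position is [3 5 0 / 0 4 0 / 5 0 4]. Elementwise product with the kernel and sum: 3·1 + 5·2 + 0·1 + 4·1 + 0·1 + 4·-1.

13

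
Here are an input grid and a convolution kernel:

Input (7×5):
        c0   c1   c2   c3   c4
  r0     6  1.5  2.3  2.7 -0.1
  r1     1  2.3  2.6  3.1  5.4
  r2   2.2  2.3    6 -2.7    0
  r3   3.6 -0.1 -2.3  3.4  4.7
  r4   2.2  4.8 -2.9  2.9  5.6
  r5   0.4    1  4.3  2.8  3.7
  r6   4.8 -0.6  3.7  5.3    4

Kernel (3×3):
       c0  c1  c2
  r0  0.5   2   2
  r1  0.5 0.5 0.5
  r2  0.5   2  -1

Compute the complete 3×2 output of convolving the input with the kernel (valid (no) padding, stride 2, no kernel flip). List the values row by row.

13.25 9.5
31.9 -0.75
5.25 29.4

Output[0,0]: The receptive field on the input at this output position is [6 1.5 2.3 / 1 2.3 2.6 / 2.2 2.3 6]. Elementwise product with the kernel and sum: 6·0.5 + 1.5·2 + 2.3·2 + 1·0.5 + 2.3·0.5 + 2.6·0.5 + 2.2·0.5 + 2.3·2 + 6·-1.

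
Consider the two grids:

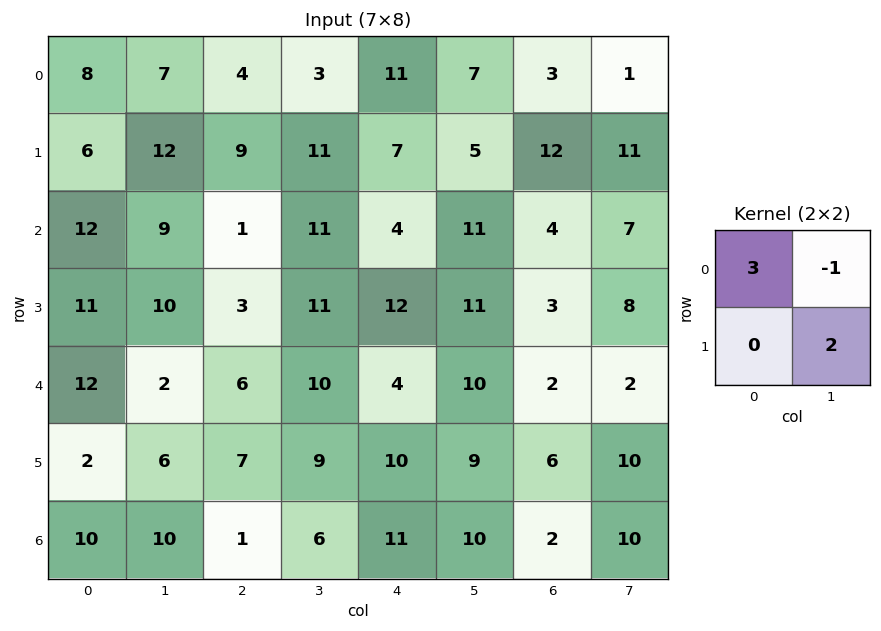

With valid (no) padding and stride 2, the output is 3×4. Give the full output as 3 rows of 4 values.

41 31 36 30
47 14 23 21
46 26 20 24

Output[0,0]: The receptive field on the input at this output position is [8 7 / 6 12]. Elementwise product with the kernel and sum: 8·3 + 7·-1 + 12·2.
Output[0,1]: The receptive field on the input at this output position is [4 3 / 9 11]. Elementwise product with the kernel and sum: 4·3 + 3·-1 + 11·2.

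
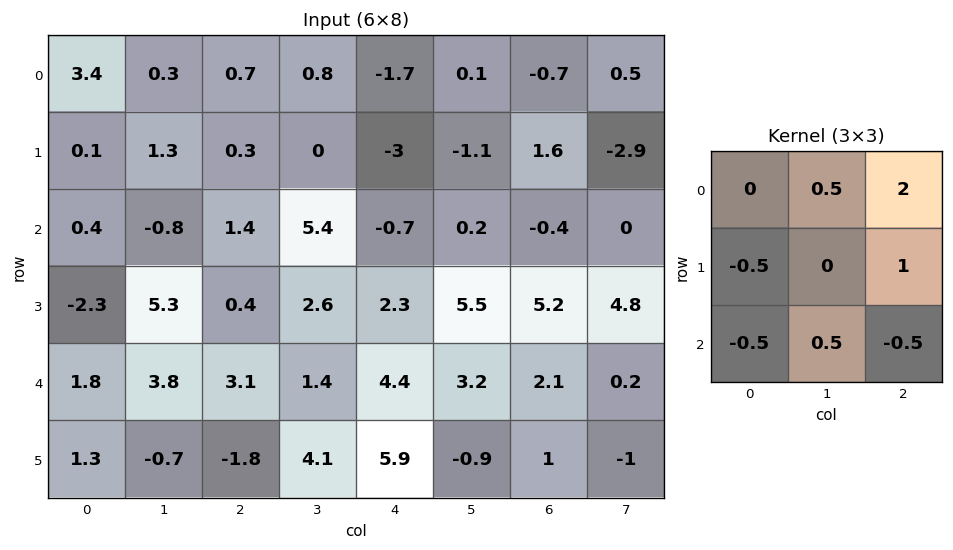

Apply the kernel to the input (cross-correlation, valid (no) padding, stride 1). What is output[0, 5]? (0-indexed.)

The receptive field on the input at this output position is [0.1 -0.7 0.5 / -1.1 1.6 -2.9 / 0.2 -0.4 0]. Elementwise product with the kernel and sum: -0.7·0.5 + 0.5·2 + -1.1·-0.5 + -2.9·1 + 0.2·-0.5 + -0.4·0.5 + 0·-0.5.

-2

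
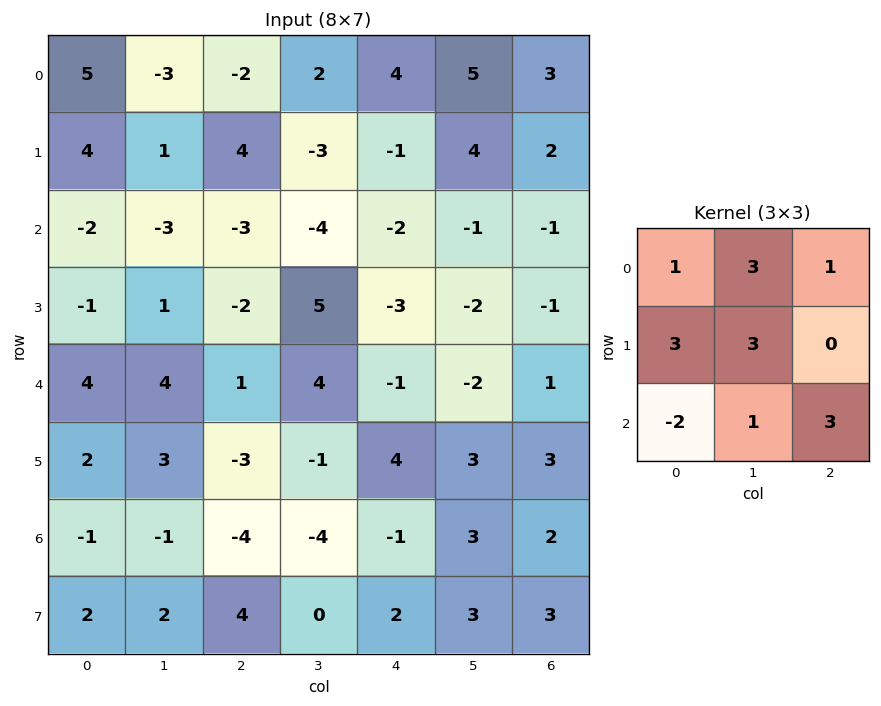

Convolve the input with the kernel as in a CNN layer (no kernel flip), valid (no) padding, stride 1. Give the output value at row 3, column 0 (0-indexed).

The receptive field on the input at this output position is [-1 1 -2 / 4 4 1 / 2 3 -3]. Elementwise product with the kernel and sum: -1·1 + 1·3 + -2·1 + 4·3 + 4·3 + 2·-2 + 3·1 + -3·3.

14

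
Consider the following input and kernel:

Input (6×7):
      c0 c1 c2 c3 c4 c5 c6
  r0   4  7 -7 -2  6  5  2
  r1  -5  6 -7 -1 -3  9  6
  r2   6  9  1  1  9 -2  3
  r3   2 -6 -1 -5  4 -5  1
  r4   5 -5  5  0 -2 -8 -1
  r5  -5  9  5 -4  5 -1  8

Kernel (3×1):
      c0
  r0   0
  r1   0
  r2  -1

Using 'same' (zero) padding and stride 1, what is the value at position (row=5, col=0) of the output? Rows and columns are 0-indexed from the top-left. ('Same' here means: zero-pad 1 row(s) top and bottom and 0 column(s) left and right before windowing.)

0

The receptive field on the zero-padded input at this output position is [5 / -5 / 0]. Elementwise product with the kernel and sum: 0·-1.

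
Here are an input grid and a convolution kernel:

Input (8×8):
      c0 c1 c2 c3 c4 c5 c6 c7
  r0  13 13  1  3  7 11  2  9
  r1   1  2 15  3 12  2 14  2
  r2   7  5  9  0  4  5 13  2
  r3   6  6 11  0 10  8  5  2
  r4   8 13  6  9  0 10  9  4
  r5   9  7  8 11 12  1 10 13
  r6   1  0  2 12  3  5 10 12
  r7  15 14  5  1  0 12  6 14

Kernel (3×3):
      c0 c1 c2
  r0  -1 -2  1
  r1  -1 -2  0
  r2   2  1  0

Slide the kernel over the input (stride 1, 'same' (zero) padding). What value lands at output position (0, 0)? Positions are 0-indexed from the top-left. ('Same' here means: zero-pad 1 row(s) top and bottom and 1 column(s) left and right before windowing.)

-25

The receptive field on the zero-padded input at this output position is [0 0 0 / 0 13 13 / 0 1 2]. Elementwise product with the kernel and sum: 0·-1 + 0·-2 + 0·1 + 0·-1 + 13·-2 + 0·2 + 1·1.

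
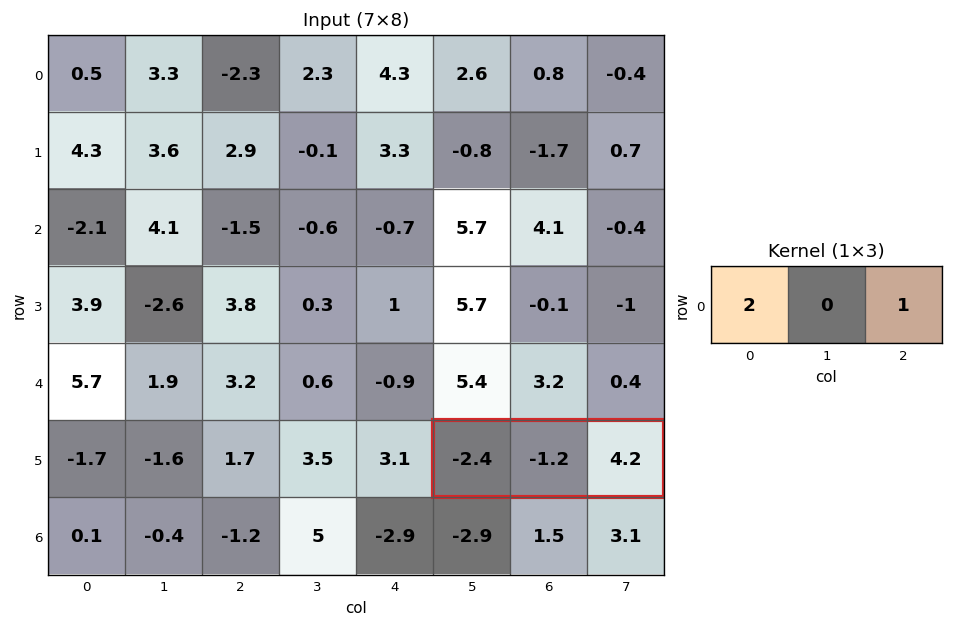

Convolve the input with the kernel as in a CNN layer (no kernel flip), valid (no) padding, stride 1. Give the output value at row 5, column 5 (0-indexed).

The receptive field on the input at this output position is [-2.4 -1.2 4.2]. Elementwise product with the kernel and sum: -2.4·2 + 4.2·1.

-0.6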